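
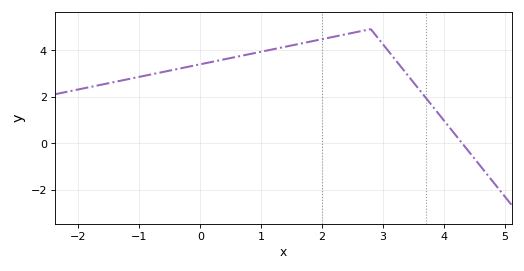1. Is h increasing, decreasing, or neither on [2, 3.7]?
neither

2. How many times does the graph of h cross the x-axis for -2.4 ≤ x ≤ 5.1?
1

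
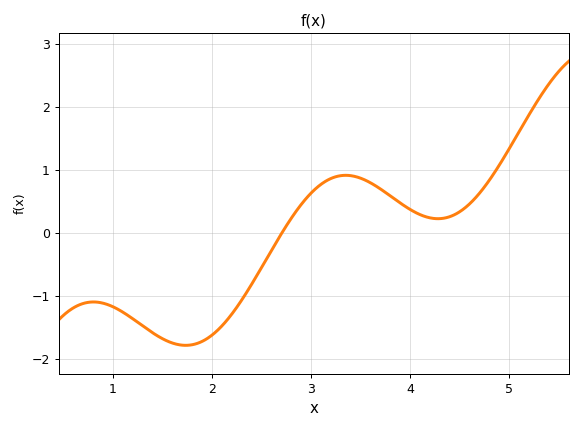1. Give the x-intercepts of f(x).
2.71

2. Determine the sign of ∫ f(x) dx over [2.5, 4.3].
positive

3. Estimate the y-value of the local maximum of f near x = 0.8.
-1.1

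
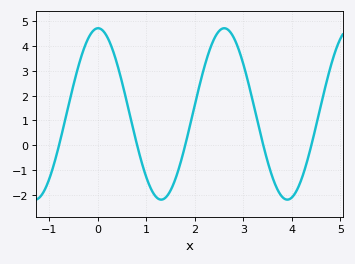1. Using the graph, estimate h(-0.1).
4.6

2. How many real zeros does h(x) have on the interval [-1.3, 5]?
5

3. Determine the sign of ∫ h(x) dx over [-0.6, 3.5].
positive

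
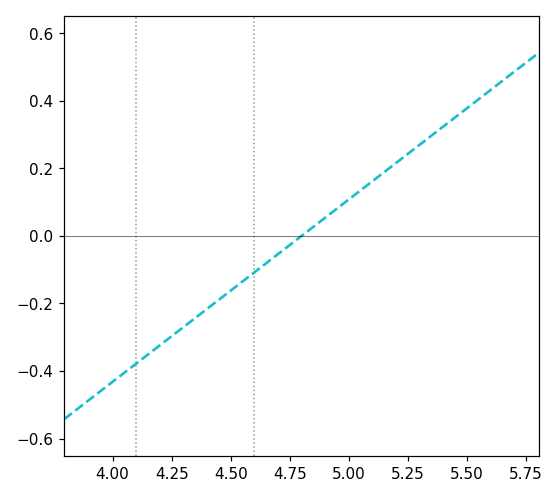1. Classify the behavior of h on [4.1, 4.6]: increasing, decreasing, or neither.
increasing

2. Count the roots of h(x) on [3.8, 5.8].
1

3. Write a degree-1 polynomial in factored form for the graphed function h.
y = 0.54(x - 4.8)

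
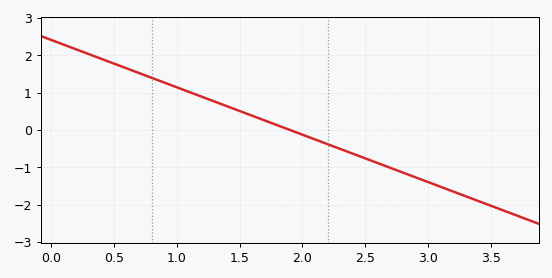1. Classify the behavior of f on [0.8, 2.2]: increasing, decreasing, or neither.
decreasing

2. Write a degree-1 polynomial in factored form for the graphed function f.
y = -1.27(x - 1.9)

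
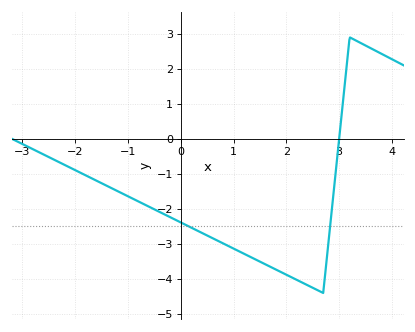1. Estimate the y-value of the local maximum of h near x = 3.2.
2.9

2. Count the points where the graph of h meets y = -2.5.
2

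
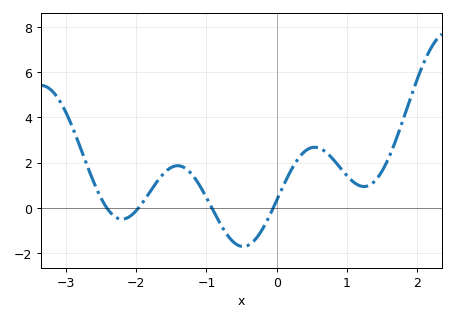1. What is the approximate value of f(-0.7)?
-1.2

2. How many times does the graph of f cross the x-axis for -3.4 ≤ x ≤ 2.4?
4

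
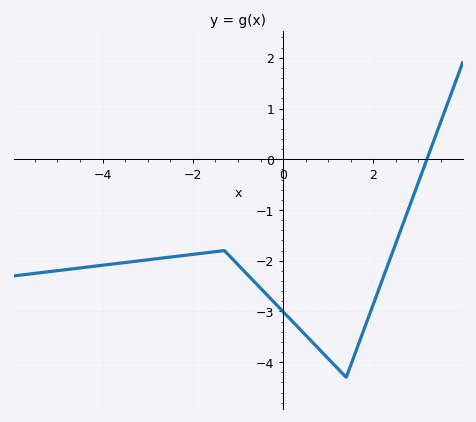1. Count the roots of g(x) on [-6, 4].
1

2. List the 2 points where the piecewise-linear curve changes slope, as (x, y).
(-1.3, -1.8); (1.4, -4.3)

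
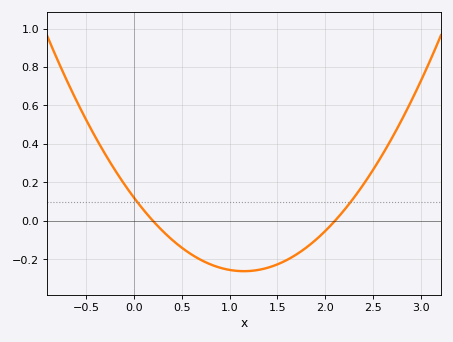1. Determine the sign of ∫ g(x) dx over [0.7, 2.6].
negative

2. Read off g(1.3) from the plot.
-0.255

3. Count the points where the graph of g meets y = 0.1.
2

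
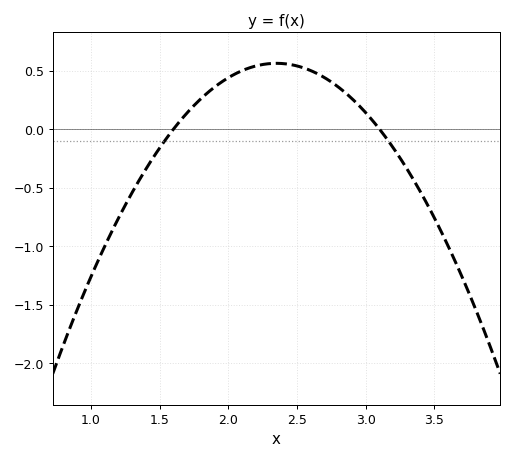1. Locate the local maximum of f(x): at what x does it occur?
2.35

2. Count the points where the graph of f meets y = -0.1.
2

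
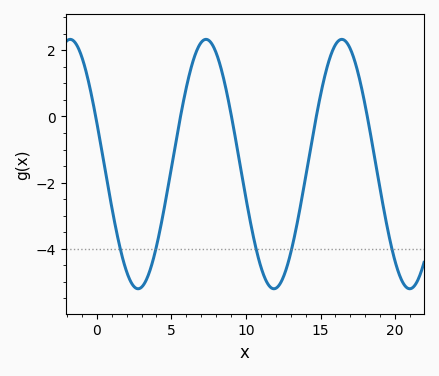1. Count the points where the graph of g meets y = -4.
5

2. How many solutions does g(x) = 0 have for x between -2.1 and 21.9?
5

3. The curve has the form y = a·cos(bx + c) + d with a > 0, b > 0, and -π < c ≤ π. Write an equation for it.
y = 3.77cos(0.69x + 1.23) - 1.44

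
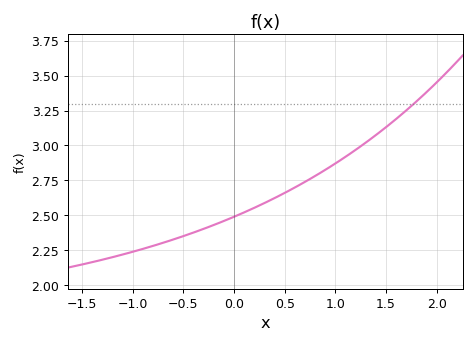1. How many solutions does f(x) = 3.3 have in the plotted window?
1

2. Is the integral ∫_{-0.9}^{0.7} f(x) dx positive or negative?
positive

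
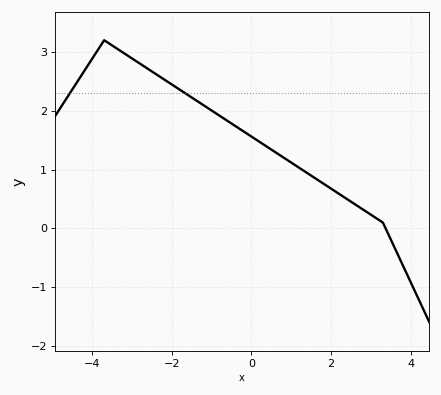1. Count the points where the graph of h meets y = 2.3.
2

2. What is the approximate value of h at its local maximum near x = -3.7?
3.2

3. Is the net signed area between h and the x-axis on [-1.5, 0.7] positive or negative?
positive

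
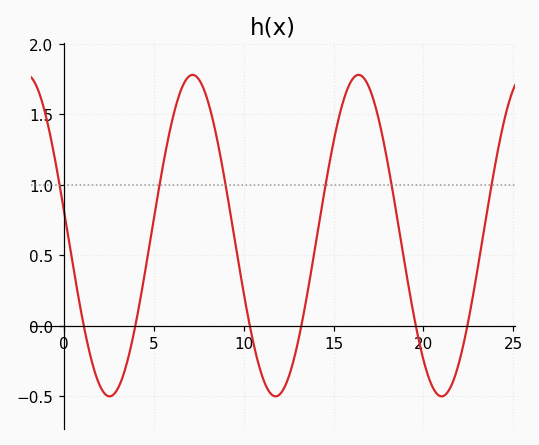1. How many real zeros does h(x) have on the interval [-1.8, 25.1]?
6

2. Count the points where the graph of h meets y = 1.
6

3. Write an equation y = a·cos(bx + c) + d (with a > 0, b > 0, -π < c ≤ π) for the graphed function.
y = 1.14cos(0.68x + 1.4) + 0.64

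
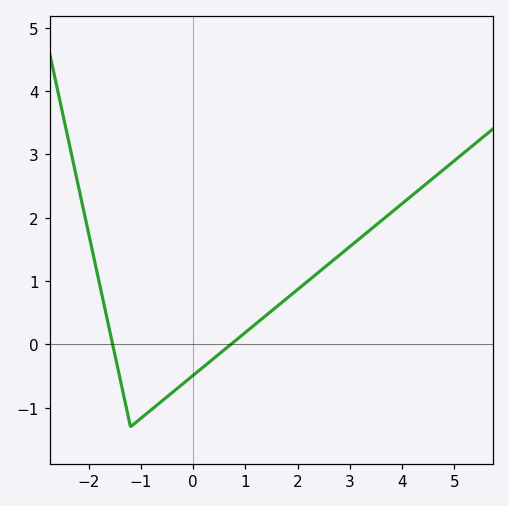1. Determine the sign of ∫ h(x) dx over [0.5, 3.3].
positive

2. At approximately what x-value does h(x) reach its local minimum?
-1.2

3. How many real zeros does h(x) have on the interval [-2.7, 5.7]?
2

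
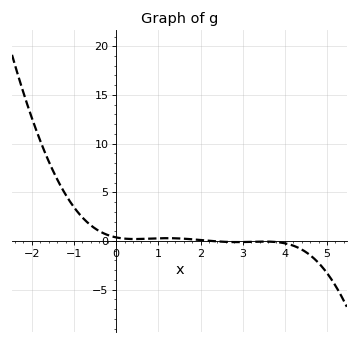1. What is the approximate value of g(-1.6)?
8.18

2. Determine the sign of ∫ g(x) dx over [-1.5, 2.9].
positive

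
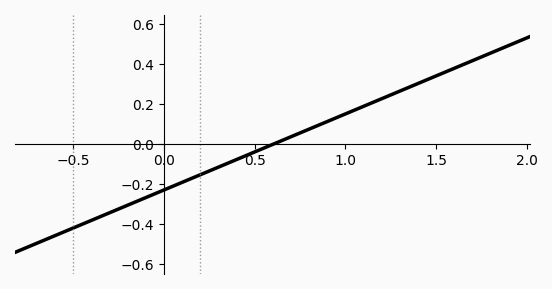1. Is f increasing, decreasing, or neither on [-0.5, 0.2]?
increasing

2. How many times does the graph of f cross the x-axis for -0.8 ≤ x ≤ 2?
1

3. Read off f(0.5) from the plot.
-0.04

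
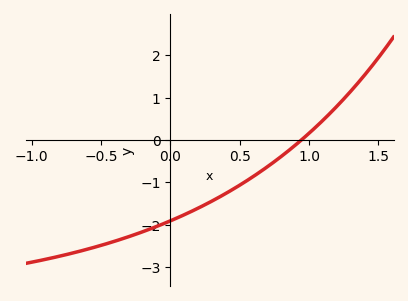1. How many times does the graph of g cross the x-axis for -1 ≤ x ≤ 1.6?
1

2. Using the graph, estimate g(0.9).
-0.127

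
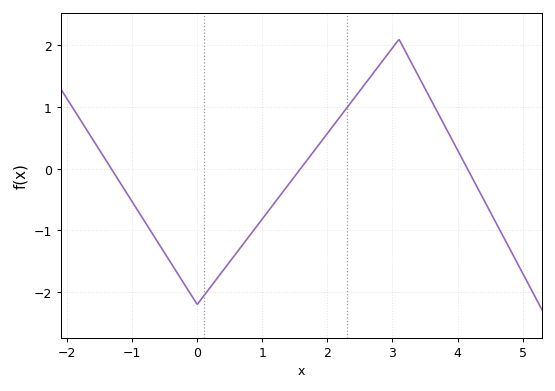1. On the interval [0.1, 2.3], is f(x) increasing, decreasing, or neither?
increasing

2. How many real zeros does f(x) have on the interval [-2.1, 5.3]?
3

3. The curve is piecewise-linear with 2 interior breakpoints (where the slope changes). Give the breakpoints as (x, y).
(0, -2.2); (3.1, 2.1)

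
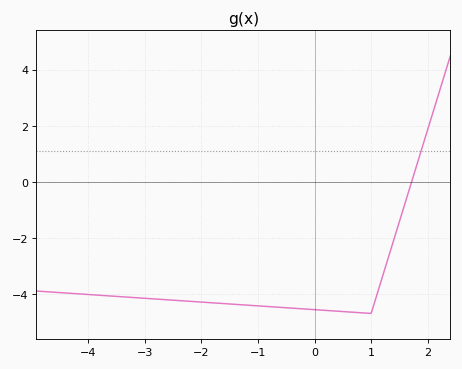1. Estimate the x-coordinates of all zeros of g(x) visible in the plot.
1.7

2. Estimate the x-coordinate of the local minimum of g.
1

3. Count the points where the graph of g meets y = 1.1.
1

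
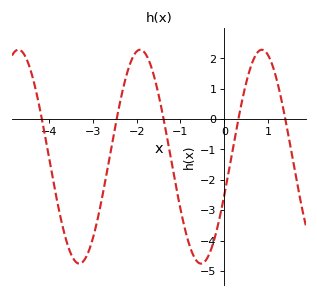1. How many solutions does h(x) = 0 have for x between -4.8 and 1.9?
5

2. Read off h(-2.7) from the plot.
-1.9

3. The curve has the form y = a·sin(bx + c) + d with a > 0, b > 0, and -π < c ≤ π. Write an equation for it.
y = 3.52sin(2.3x - 0.37) - 1.24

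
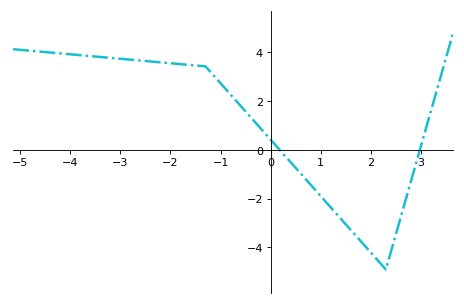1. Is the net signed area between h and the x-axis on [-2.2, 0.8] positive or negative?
positive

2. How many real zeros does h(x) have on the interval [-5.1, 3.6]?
2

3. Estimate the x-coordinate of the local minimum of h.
2.2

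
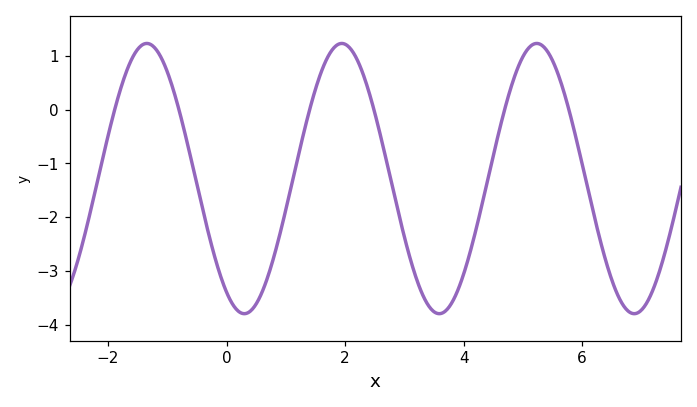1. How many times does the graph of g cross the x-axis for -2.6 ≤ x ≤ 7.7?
6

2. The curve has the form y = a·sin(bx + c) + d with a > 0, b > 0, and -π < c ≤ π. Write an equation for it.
y = 2.51sin(1.91x - 2.14) - 1.28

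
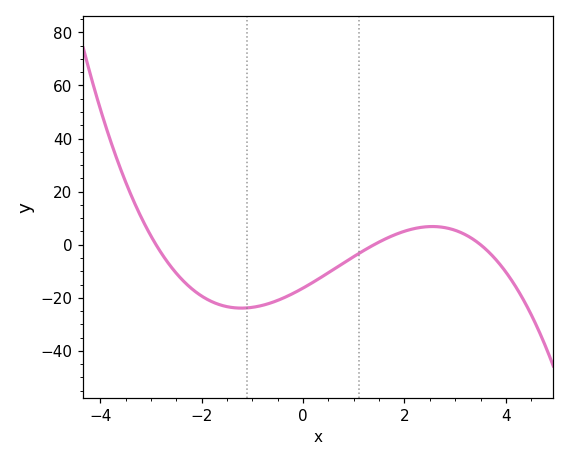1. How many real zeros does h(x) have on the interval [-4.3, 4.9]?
3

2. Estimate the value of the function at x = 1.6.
1.97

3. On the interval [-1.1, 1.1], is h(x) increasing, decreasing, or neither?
increasing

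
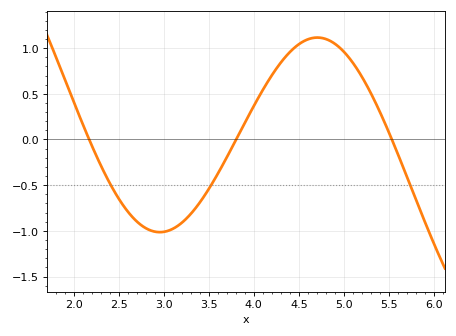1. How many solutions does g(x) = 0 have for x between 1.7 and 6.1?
3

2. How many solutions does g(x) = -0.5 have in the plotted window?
3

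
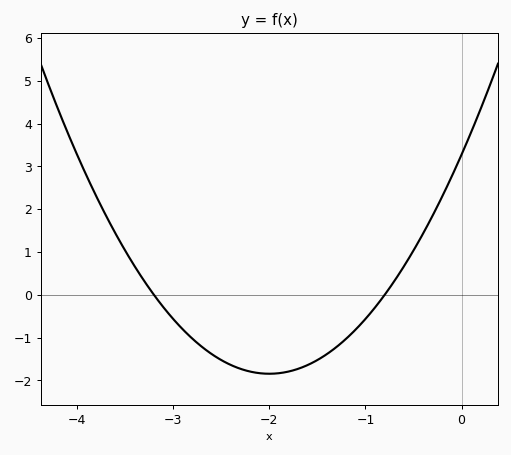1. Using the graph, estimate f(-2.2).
-1.8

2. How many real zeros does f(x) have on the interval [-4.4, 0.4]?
2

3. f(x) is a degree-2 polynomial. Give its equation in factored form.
y = 1.28(x + 3.2)(x + 0.8)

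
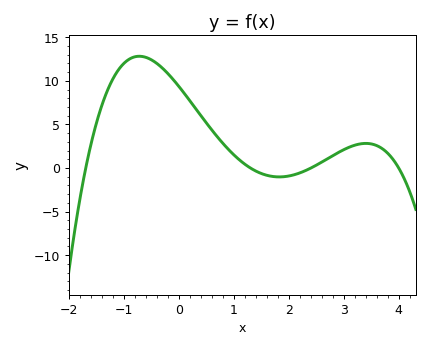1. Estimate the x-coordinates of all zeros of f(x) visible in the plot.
-1.7, 1.3, 2.4, 4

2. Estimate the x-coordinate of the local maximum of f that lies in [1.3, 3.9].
3.4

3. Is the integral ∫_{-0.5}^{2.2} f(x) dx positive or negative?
positive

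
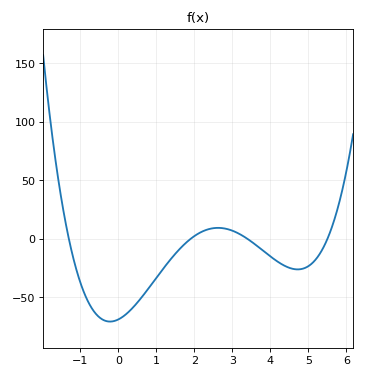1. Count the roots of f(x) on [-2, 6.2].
4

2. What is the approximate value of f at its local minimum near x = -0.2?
-70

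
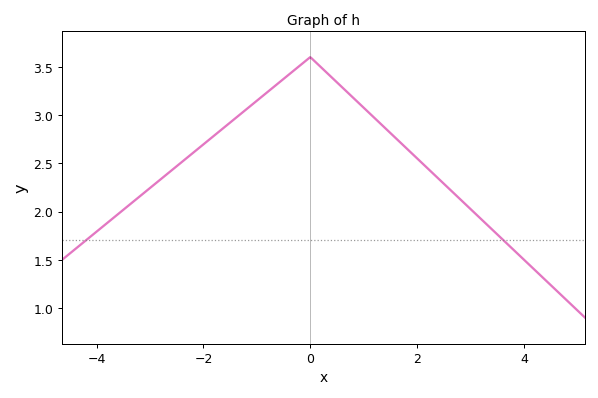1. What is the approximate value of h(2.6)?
2.25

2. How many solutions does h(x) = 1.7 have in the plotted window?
2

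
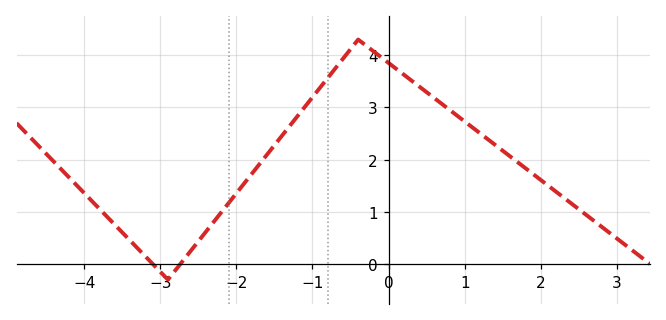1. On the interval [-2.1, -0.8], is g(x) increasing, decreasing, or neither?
increasing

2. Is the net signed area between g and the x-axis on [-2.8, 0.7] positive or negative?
positive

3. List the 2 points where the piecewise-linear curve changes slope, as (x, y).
(-2.9, -0.3); (-0.4, 4.3)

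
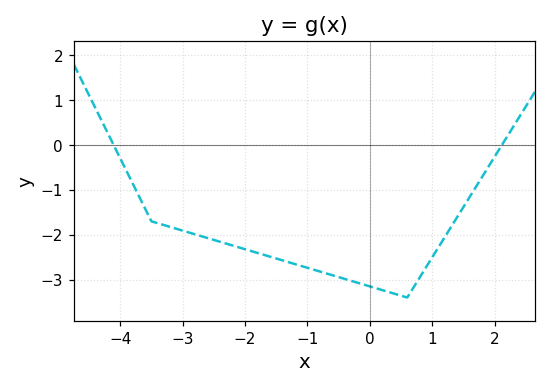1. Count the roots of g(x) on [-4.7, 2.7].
2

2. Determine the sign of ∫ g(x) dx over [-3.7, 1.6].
negative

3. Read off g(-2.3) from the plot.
-2.2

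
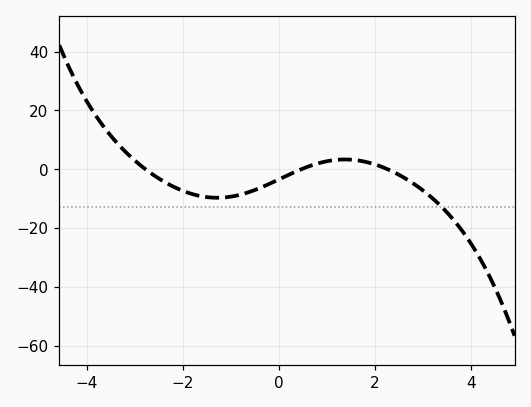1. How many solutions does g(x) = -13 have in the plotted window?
1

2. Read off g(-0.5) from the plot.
-7.06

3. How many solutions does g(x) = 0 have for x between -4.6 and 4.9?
3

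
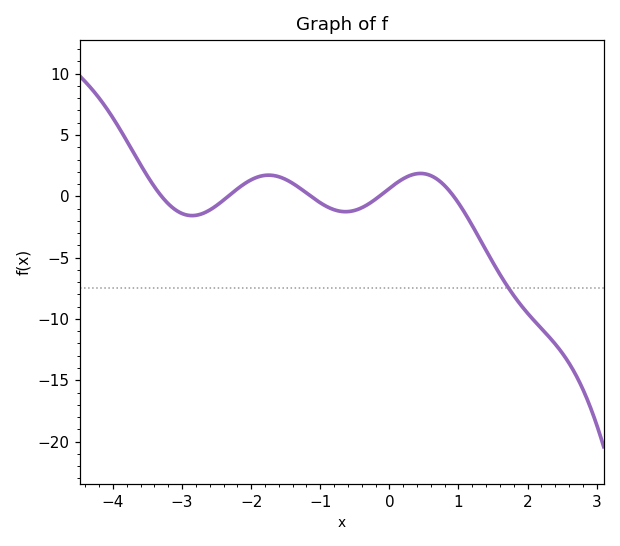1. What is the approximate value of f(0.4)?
1.85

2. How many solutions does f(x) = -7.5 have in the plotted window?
1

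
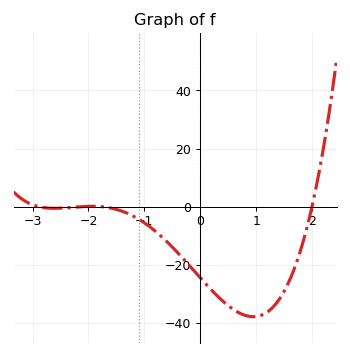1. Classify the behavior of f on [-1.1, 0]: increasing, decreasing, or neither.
decreasing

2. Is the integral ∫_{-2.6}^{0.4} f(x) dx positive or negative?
negative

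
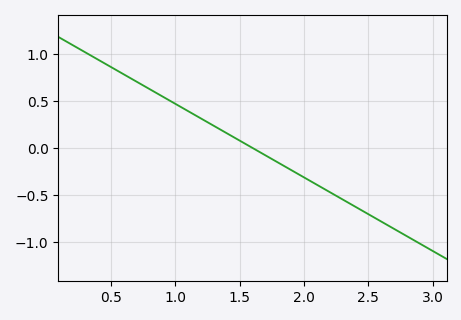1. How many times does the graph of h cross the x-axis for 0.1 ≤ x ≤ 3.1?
1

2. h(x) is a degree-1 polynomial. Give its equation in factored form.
y = -0.78(x - 1.6)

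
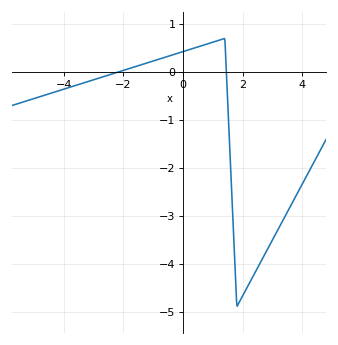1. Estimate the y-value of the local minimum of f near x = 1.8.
-4.9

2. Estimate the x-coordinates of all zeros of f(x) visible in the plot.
-2.2, 1.4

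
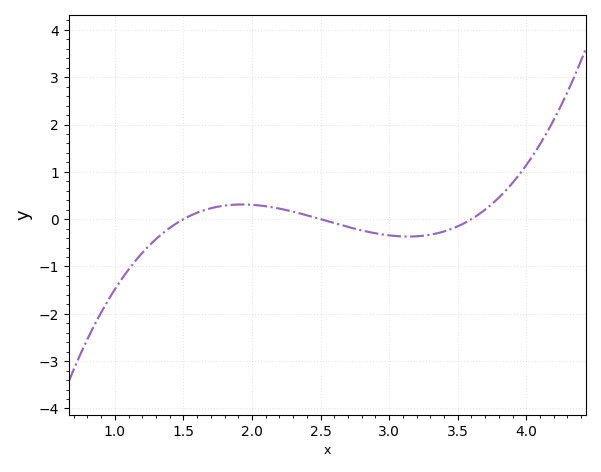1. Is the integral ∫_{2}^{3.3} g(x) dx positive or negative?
negative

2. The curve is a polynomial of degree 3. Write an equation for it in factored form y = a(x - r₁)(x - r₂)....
y = 0.76(x - 1.5)(x - 2.5)(x - 3.6)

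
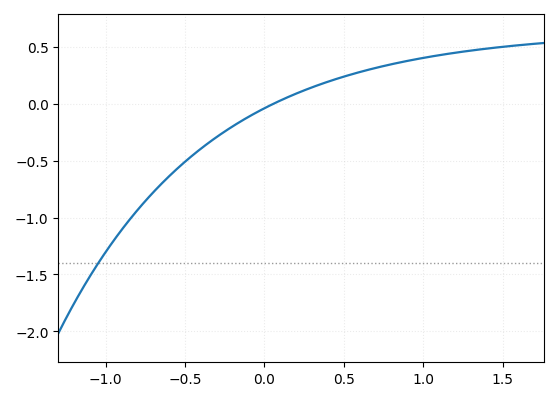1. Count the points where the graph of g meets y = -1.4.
1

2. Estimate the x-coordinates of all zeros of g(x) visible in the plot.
0.05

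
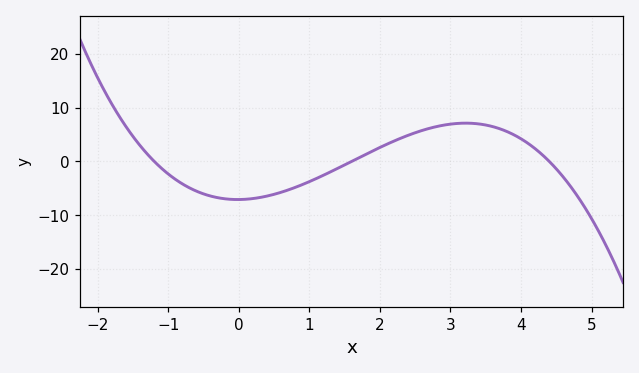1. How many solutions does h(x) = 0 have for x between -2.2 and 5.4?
3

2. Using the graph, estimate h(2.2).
3.77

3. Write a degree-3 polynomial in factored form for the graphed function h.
y = -0.84(x + 1.2)(x - 1.6)(x - 4.4)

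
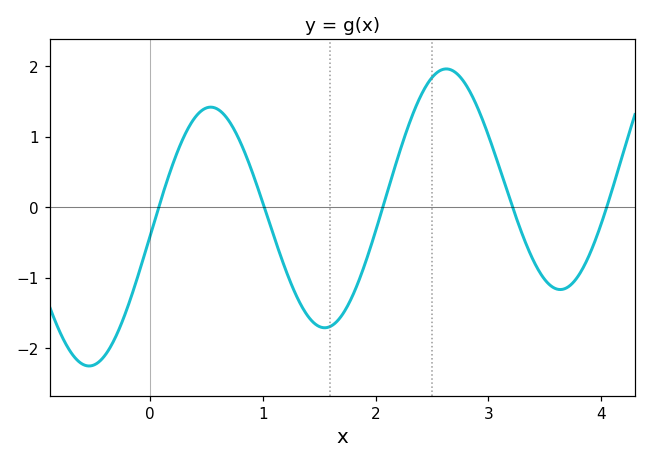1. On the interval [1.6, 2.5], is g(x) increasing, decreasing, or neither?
increasing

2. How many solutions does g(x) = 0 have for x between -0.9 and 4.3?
5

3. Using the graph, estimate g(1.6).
-1.69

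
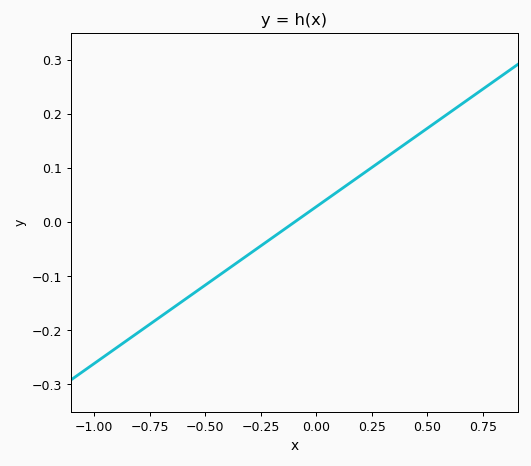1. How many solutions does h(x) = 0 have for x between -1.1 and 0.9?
1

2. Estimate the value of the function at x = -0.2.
-0.03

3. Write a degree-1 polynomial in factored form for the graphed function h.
y = 0.29(x + 0.1)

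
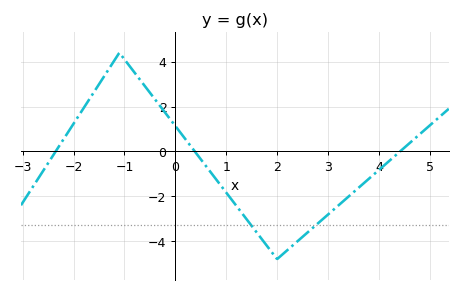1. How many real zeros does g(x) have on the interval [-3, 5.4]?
3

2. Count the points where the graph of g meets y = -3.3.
2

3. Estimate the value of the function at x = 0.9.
-1.6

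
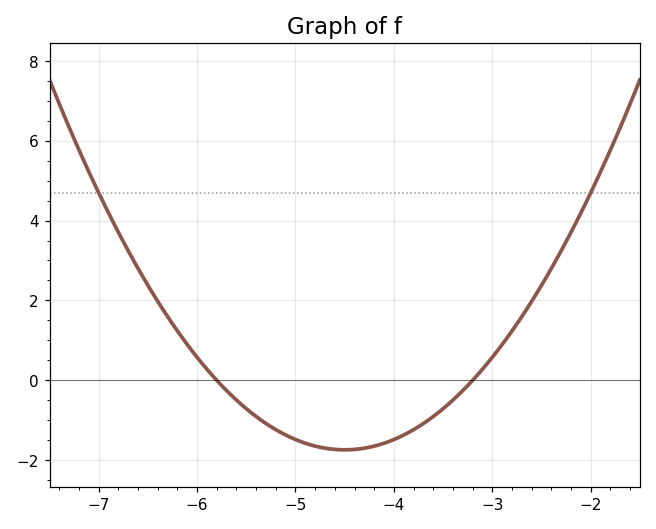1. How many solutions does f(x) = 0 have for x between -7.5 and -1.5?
2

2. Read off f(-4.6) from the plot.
-1.73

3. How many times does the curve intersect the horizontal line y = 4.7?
2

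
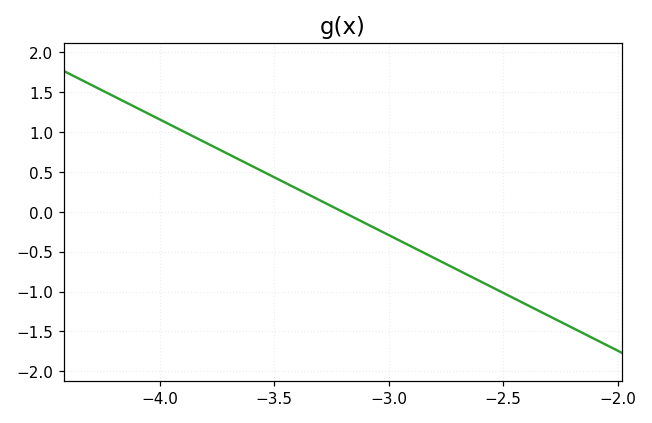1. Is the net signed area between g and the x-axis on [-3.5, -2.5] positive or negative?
negative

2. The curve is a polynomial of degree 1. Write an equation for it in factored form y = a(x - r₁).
y = -1.45(x + 3.2)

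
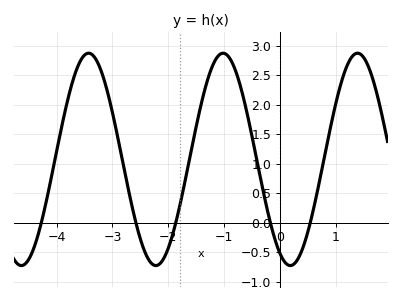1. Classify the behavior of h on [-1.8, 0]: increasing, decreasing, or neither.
neither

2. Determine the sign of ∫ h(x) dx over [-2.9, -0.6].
positive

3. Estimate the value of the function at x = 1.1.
2.4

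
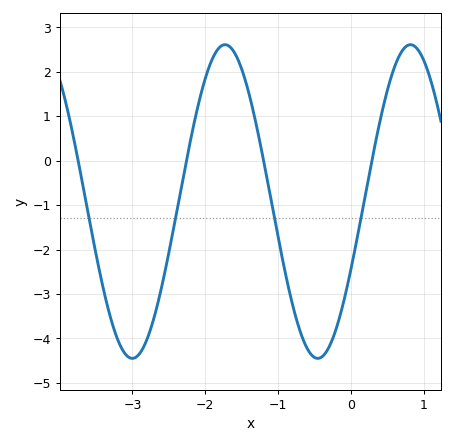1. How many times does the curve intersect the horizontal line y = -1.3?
4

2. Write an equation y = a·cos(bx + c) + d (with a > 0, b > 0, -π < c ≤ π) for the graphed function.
y = 3.53cos(2.5x - 2) - 0.92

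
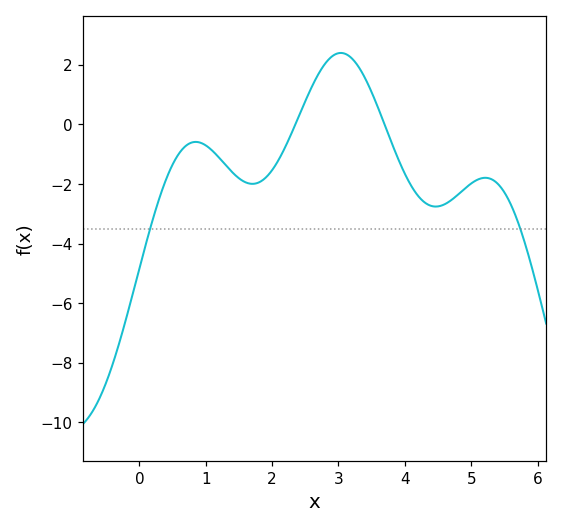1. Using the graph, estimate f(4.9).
-2.2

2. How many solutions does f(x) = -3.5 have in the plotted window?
2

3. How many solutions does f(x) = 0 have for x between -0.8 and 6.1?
2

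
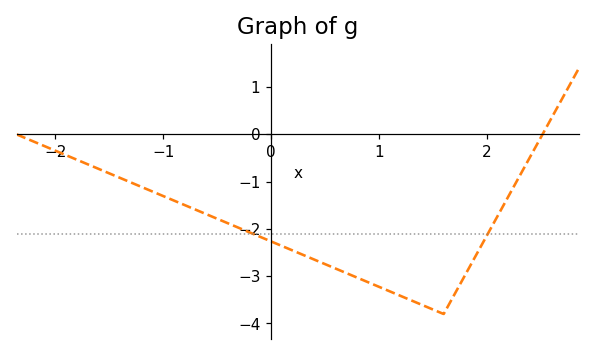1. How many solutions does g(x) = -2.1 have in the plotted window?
2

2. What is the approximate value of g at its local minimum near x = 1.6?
-3.8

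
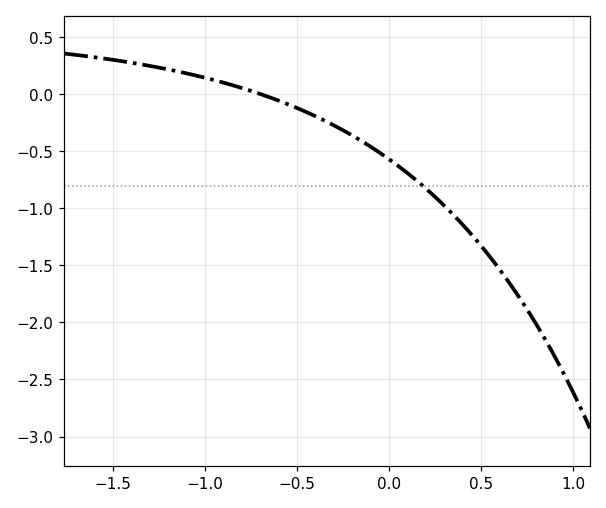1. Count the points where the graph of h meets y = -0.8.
1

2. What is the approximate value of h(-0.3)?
-0.25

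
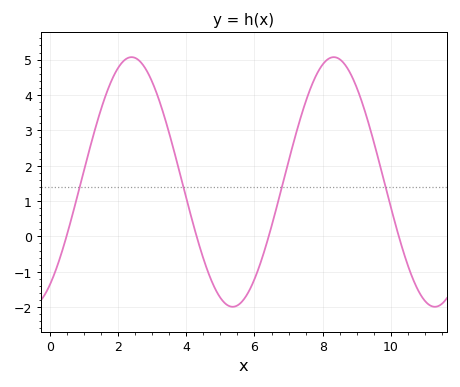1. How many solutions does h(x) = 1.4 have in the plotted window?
4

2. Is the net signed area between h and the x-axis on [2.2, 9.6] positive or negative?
positive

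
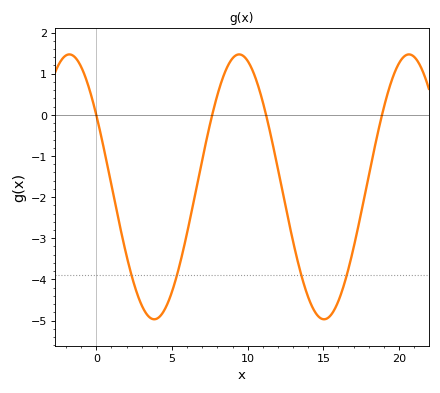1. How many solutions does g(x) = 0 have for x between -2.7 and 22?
4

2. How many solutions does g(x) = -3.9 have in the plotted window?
4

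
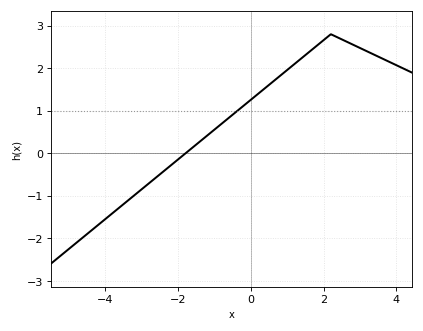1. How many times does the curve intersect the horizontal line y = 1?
1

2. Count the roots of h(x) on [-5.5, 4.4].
1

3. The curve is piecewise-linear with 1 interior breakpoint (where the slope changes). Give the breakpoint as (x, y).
(2.2, 2.8)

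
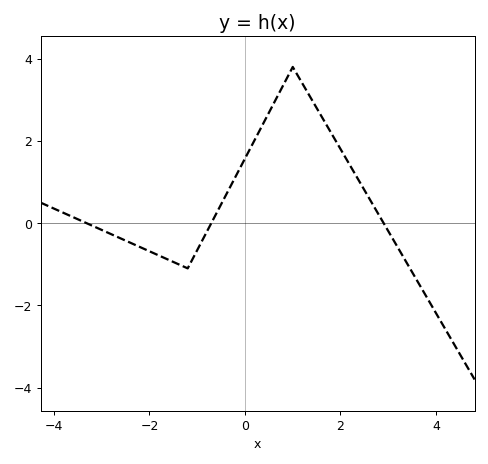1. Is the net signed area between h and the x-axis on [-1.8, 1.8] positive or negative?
positive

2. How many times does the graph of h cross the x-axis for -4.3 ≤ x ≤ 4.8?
3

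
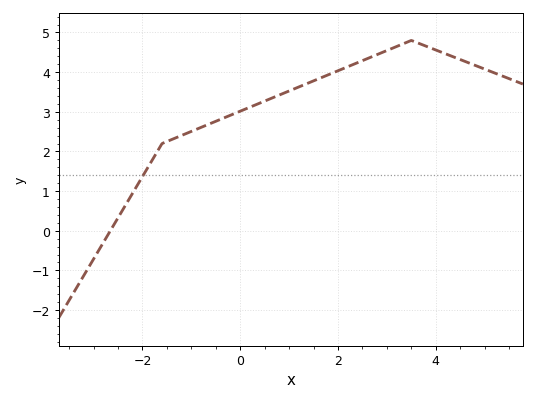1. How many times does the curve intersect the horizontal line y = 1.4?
1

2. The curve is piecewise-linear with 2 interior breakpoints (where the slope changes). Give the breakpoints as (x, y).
(-1.6, 2.2); (3.5, 4.8)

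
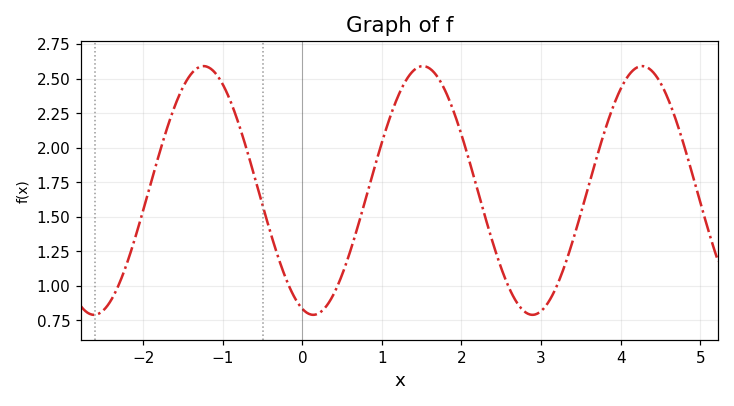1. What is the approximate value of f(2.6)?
0.983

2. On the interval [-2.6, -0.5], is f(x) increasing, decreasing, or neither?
neither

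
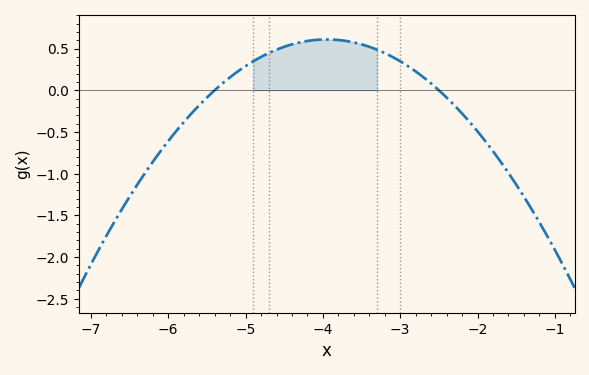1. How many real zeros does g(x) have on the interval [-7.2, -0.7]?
2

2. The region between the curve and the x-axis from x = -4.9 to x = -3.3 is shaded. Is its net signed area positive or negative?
positive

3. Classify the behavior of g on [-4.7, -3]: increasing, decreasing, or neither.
neither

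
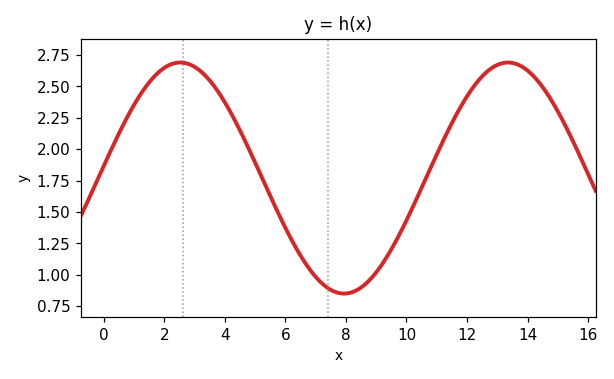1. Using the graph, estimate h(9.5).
1.2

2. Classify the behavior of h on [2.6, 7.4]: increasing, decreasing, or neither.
decreasing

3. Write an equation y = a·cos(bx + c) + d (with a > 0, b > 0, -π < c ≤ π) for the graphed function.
y = 0.92cos(0.58x - 1.5) + 1.77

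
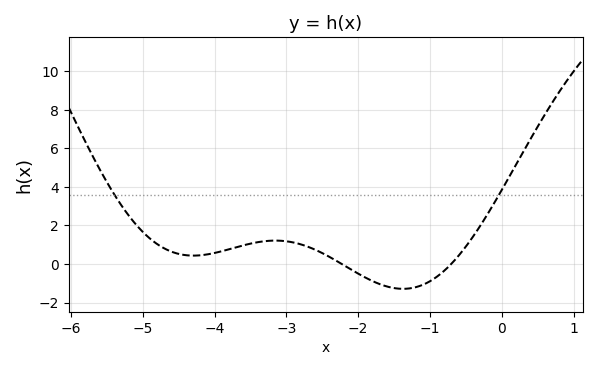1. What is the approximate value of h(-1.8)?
-0.886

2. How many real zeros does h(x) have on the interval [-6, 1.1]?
2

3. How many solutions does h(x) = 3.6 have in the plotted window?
2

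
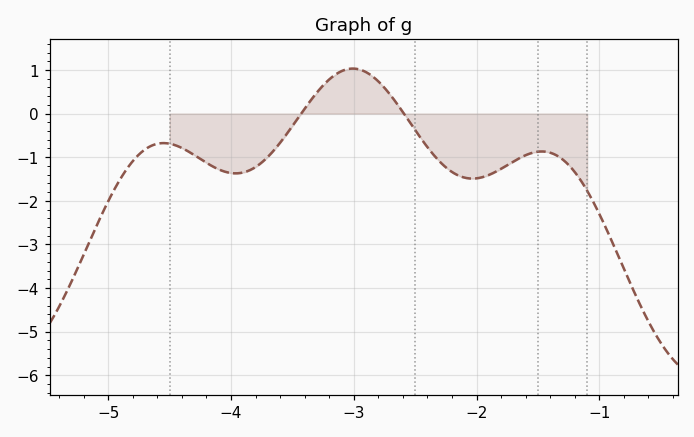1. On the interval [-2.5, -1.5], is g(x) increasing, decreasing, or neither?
neither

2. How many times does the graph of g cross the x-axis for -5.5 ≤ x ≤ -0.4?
2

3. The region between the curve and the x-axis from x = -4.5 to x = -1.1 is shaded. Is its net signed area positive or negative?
negative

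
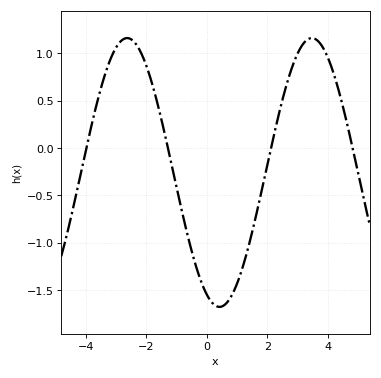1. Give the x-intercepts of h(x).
-3.98, -1.29, 2.12, 4.81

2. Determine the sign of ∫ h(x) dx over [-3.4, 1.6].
negative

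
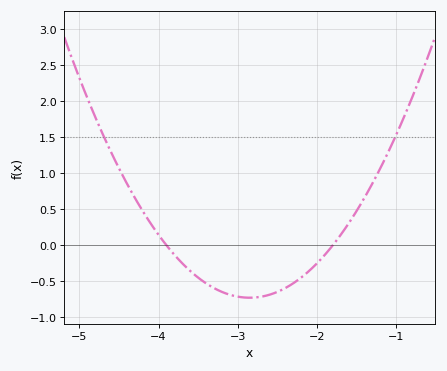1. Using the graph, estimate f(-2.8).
-0.75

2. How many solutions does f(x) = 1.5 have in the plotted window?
2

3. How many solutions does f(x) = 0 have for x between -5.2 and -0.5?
2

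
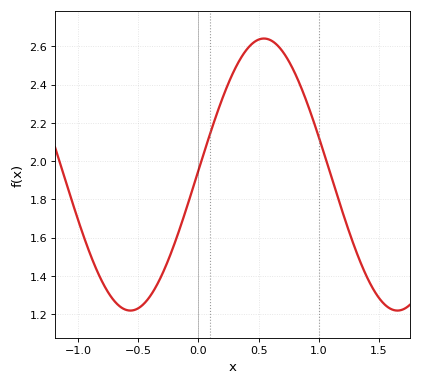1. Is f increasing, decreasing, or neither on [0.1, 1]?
neither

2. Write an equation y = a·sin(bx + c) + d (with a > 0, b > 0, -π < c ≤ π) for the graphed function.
y = 0.71sin(2.8x + 0.03) + 1.93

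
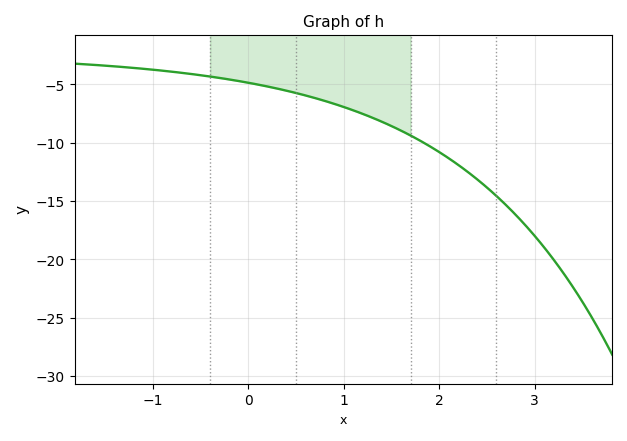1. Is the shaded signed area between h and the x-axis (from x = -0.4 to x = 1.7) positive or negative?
negative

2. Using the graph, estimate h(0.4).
-5.53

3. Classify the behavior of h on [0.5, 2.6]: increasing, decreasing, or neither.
decreasing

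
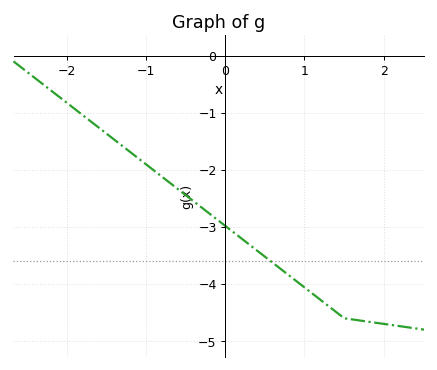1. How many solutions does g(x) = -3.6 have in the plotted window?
1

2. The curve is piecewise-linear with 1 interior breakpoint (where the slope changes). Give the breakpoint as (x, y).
(1.5, -4.6)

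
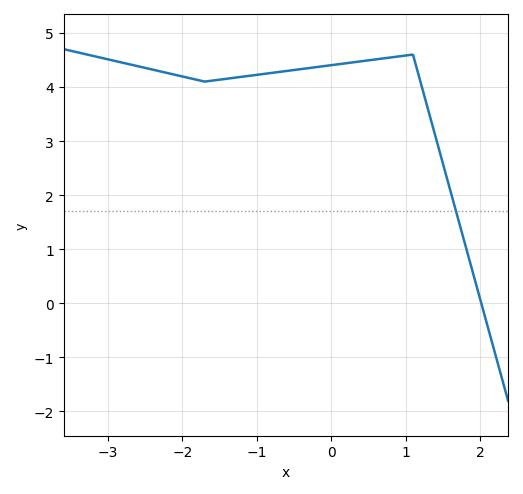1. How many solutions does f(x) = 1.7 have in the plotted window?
1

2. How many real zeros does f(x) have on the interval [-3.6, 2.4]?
1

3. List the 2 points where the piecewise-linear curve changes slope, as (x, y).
(-1.7, 4.1); (1.1, 4.6)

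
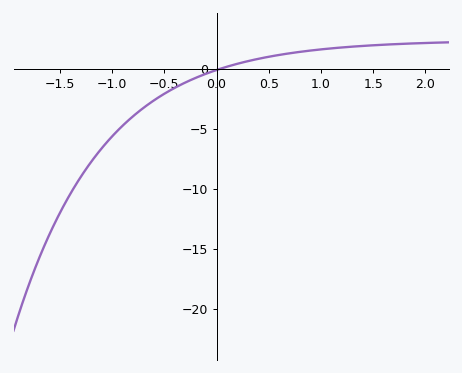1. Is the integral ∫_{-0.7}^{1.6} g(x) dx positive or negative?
positive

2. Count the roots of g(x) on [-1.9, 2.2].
1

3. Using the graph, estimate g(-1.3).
-9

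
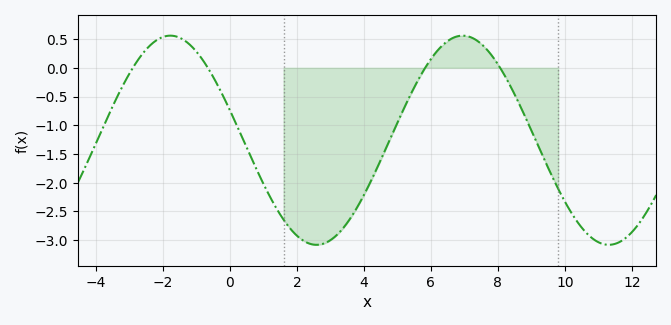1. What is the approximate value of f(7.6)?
0.35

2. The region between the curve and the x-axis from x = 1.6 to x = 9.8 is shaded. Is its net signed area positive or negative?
negative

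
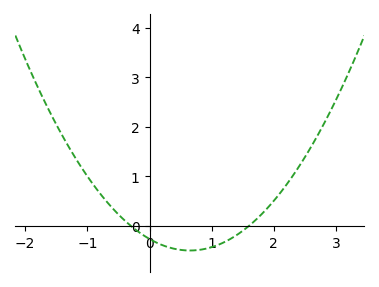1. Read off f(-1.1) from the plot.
1.19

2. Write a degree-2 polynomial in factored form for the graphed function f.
y = 0.55(x + 0.3)(x - 1.6)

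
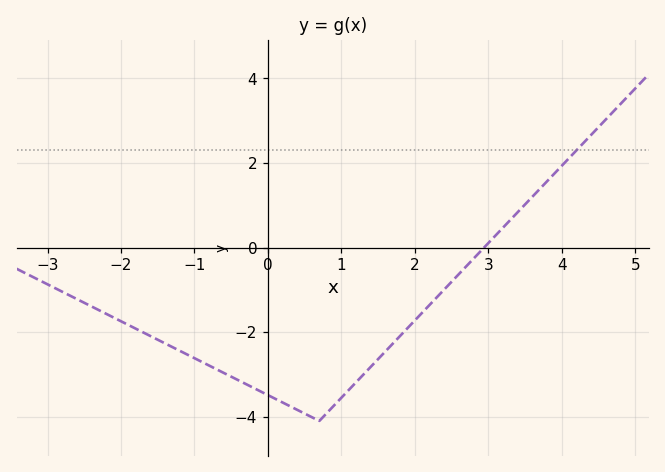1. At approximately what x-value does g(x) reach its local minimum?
0.7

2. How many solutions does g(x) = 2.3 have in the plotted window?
1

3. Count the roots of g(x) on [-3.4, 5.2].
1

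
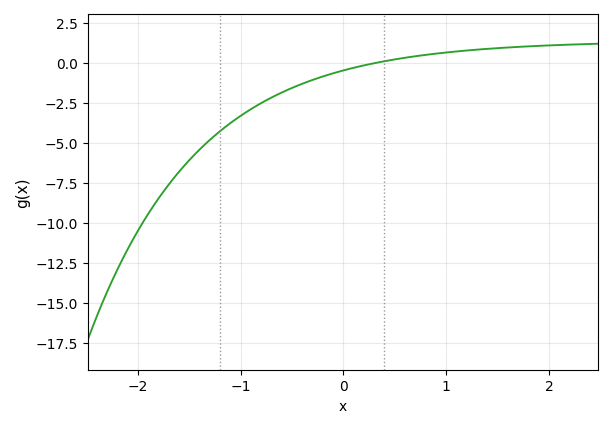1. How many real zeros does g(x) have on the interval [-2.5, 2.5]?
1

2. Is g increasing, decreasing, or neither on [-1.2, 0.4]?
increasing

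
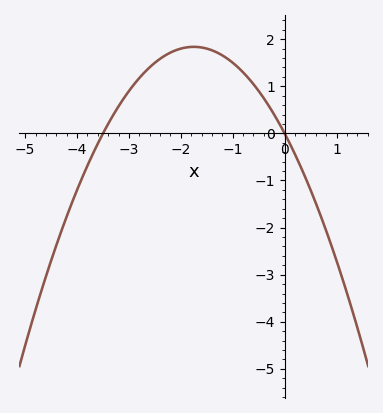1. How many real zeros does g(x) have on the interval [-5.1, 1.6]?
2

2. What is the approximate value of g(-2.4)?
1.58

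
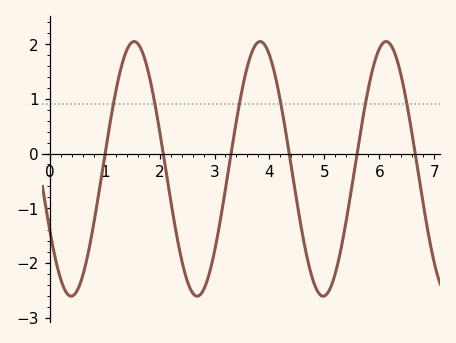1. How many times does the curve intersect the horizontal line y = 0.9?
6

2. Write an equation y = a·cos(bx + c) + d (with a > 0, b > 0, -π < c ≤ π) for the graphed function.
y = 2.33cos(2.74x + 2.07) - 0.28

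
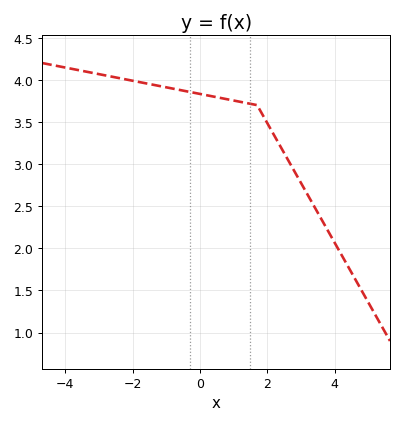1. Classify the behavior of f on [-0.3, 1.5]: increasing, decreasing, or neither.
decreasing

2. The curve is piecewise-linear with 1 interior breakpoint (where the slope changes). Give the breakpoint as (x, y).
(1.7, 3.7)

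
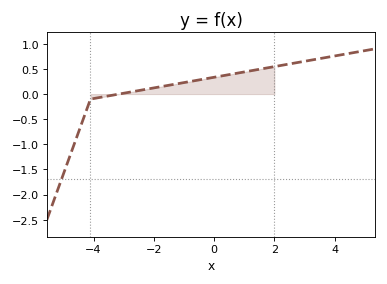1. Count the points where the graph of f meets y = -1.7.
1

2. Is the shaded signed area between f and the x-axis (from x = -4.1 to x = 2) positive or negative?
positive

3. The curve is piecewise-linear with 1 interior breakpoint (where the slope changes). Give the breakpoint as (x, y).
(-4.1, -0.1)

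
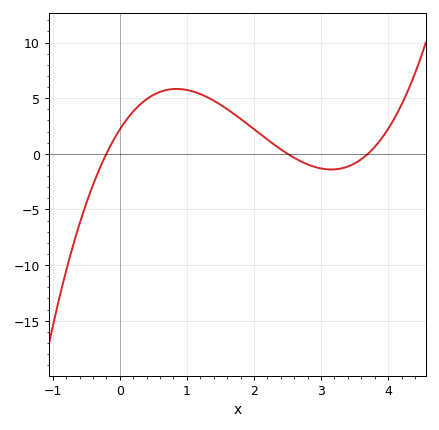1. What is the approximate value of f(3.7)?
0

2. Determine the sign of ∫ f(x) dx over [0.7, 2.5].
positive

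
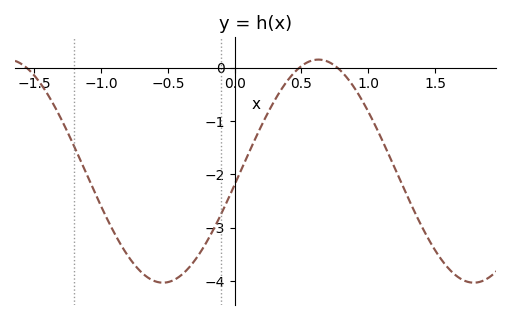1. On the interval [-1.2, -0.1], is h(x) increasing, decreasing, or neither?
neither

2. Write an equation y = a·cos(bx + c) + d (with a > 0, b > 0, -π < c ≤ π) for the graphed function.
y = 2.09cos(2.7x - 1.69) - 1.94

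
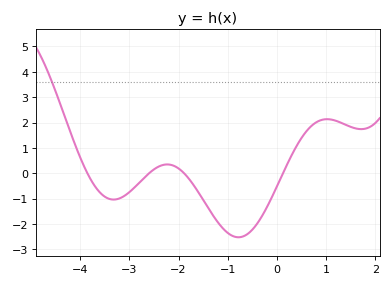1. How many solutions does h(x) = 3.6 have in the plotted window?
1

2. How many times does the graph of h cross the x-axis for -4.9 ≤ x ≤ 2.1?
4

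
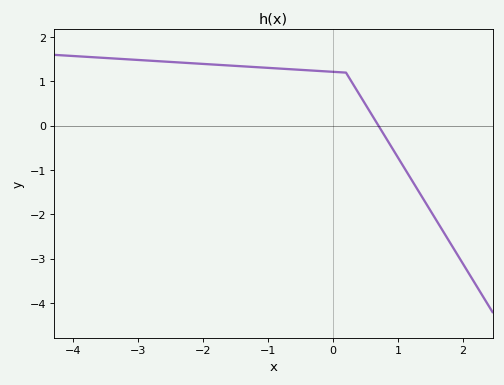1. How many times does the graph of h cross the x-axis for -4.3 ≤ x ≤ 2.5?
1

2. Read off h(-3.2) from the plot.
1.5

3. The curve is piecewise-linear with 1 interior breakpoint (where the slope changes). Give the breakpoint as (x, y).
(0.2, 1.2)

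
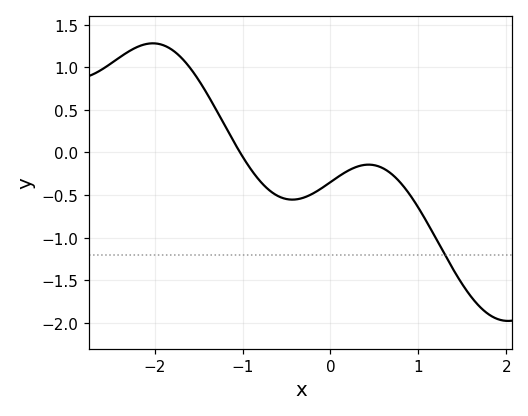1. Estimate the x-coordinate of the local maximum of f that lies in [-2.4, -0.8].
-2.02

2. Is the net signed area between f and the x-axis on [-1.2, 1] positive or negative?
negative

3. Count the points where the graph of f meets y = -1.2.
1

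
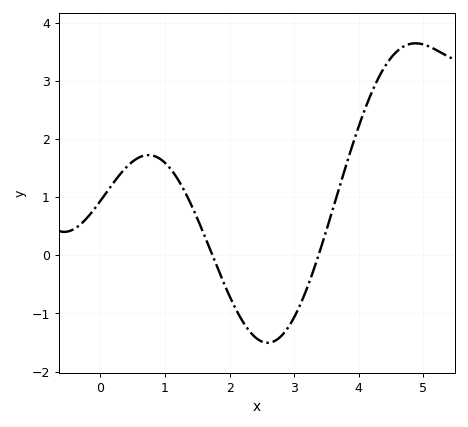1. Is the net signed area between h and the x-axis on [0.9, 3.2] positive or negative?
negative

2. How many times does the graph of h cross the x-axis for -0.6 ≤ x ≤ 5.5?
2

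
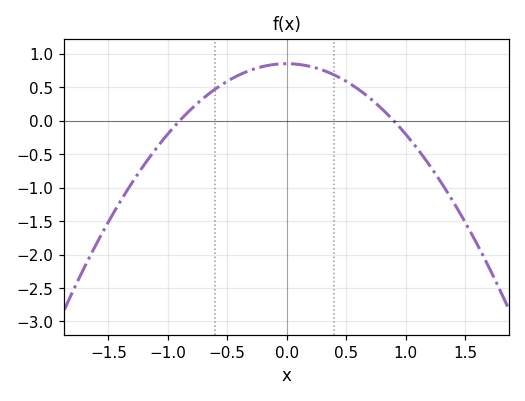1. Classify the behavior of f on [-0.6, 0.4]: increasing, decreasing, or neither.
neither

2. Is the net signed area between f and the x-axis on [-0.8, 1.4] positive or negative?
positive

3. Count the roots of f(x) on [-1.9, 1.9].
2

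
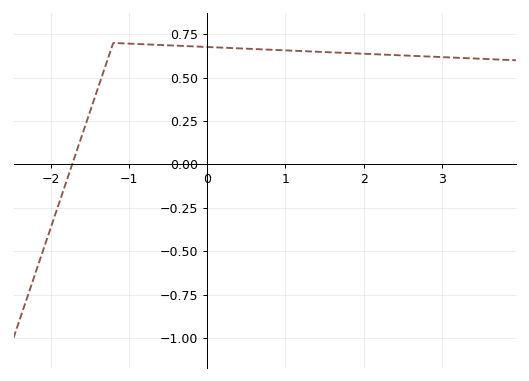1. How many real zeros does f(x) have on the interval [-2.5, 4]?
1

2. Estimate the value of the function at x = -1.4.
0.433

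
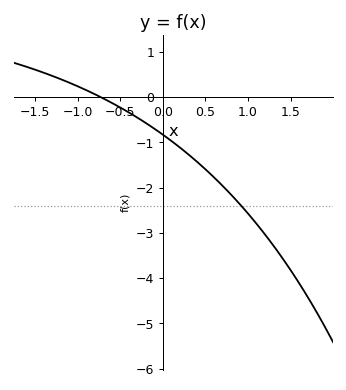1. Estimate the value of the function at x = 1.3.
-3.29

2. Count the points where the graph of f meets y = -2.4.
1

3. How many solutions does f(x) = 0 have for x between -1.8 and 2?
1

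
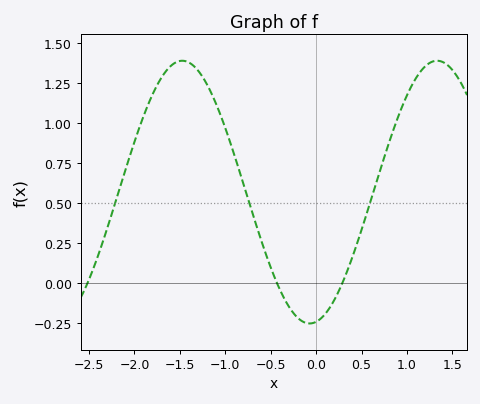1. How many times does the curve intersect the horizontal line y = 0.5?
3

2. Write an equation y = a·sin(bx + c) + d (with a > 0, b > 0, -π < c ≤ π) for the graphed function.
y = 0.82sin(2.24x - 1.41) + 0.57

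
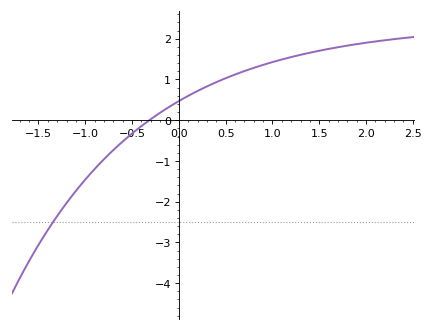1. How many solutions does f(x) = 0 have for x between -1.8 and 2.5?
1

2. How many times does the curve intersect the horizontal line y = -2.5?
1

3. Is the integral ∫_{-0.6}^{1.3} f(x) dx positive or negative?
positive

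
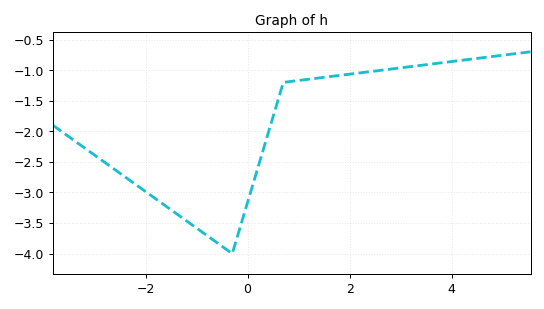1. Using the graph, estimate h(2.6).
-1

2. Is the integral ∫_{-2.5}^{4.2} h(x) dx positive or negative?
negative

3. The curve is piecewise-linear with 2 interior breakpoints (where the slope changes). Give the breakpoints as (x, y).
(-0.3, -4); (0.7, -1.2)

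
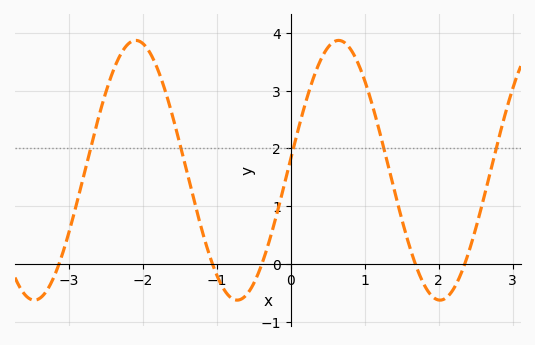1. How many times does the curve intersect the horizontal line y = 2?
5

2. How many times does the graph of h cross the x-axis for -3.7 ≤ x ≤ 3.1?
5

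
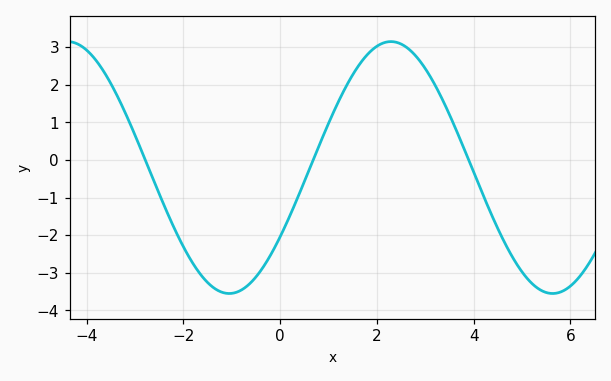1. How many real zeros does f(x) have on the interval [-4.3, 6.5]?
3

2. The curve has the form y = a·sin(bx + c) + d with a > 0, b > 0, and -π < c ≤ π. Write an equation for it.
y = 3.35sin(0.94x - 0.582) - 0.2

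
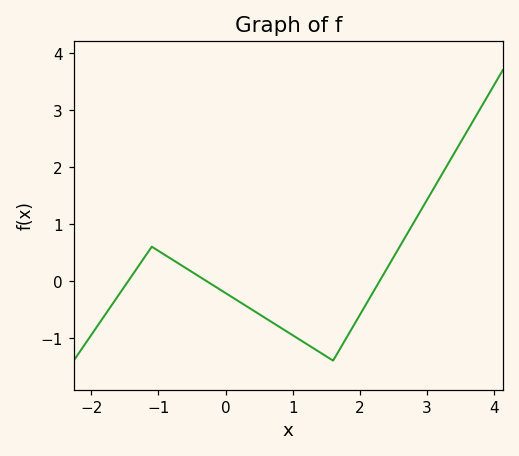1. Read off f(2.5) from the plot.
0.4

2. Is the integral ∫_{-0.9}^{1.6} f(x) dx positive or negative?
negative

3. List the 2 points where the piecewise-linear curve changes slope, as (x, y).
(-1.1, 0.6); (1.6, -1.4)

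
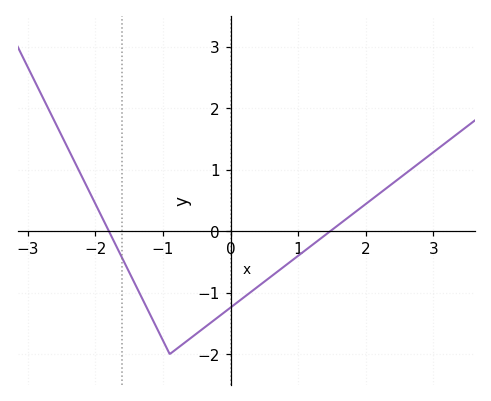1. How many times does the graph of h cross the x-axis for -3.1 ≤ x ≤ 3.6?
2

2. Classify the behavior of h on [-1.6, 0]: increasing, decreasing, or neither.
neither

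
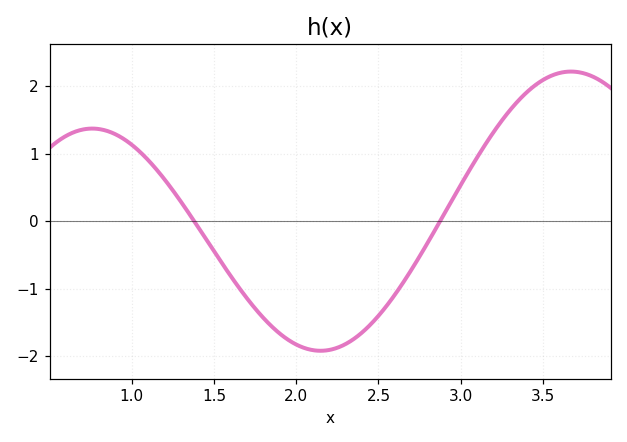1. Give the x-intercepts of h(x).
1.38, 2.87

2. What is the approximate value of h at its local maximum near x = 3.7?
2.21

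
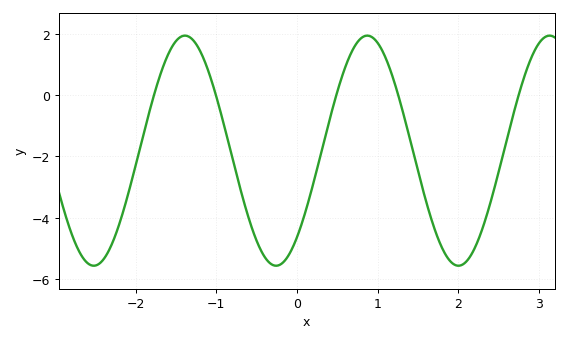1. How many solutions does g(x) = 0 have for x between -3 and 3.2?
5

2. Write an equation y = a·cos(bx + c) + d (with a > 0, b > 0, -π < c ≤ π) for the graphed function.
y = 3.76cos(2.8x - 2.4) - 1.81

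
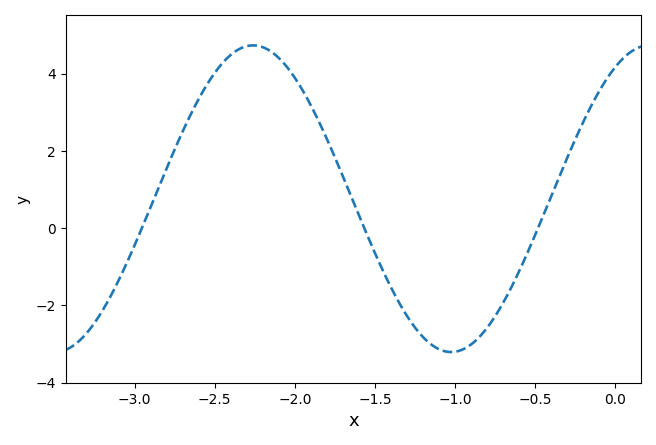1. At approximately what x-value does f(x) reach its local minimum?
-1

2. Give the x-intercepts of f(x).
-2.95, -1.55, -0.5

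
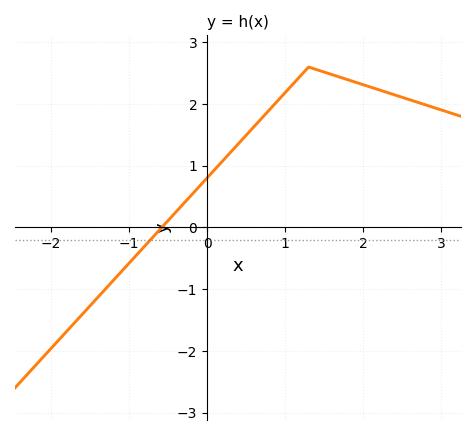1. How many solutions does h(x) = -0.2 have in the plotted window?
1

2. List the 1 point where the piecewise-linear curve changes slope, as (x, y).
(1.3, 2.6)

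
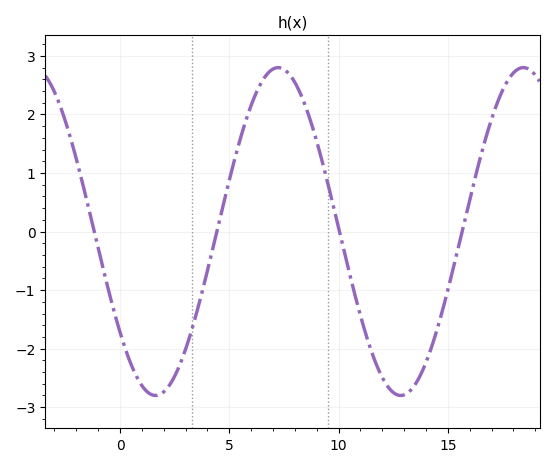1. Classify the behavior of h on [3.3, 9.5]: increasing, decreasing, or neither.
neither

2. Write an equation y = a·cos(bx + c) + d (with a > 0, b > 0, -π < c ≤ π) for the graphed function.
y = 2.8cos(0.56x + 2.2) + 0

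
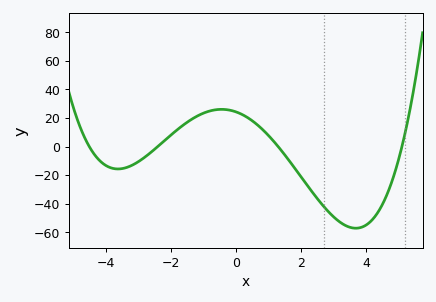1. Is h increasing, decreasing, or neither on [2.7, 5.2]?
neither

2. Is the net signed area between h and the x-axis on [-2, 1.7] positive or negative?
positive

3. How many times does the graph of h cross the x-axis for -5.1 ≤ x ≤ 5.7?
4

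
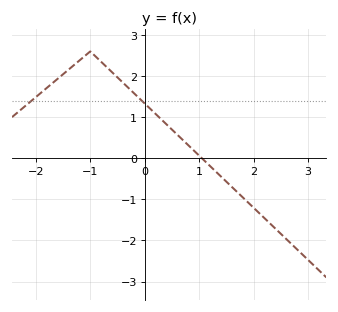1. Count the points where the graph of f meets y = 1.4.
2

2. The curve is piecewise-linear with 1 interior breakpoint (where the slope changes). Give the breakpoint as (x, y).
(-1, 2.6)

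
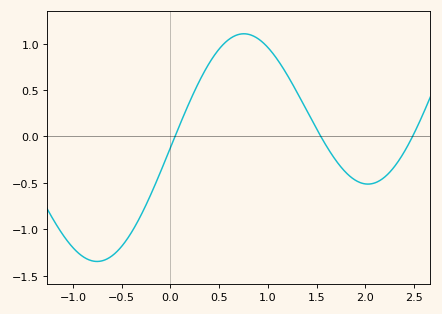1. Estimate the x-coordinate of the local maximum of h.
0.8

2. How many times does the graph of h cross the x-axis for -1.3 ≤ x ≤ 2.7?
3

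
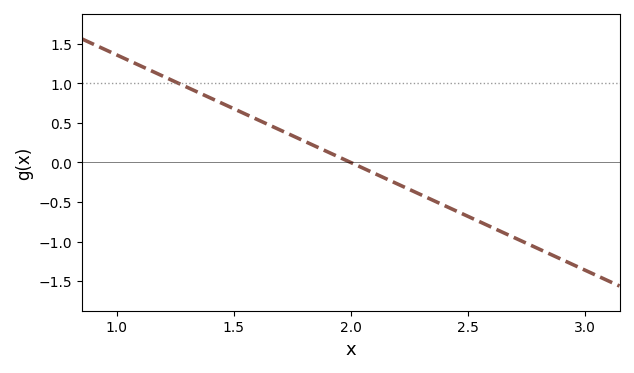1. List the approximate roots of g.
2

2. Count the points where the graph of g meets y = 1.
1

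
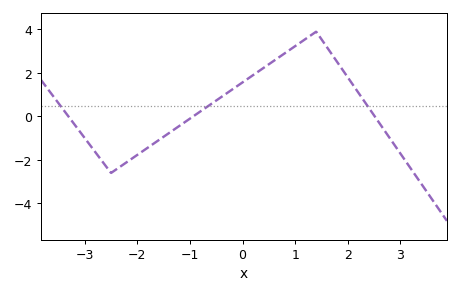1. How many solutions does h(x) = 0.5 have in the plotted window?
3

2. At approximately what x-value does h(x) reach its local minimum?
-2.5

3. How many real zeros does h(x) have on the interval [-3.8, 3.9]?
3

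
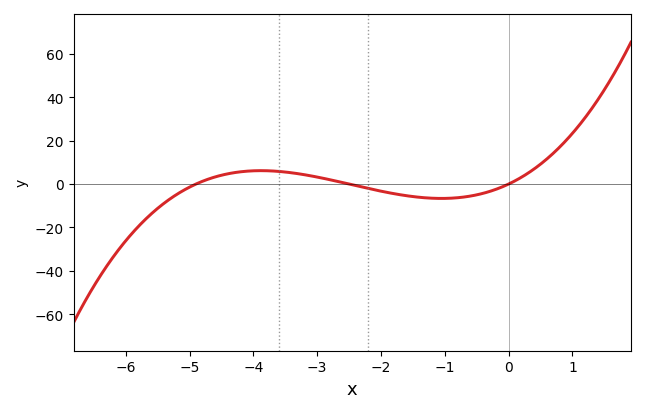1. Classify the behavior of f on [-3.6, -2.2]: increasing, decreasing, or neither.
decreasing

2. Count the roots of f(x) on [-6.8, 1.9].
3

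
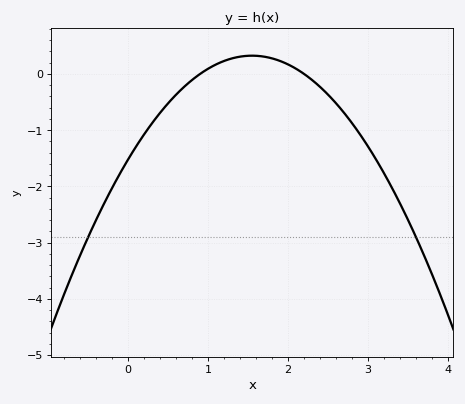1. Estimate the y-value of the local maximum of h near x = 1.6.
0.3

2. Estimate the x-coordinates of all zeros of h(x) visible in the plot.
0.9, 2.2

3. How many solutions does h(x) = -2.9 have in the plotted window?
2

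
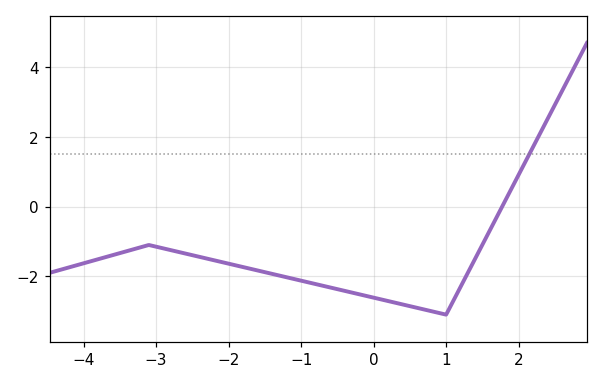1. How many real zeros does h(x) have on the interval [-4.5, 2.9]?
1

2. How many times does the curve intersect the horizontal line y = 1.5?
1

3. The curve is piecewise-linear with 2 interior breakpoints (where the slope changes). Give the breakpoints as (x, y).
(-3.1, -1.1); (1, -3.1)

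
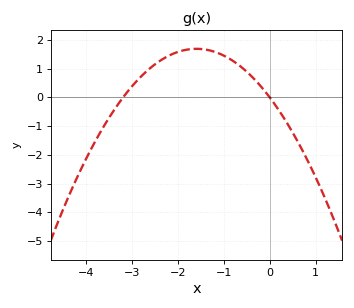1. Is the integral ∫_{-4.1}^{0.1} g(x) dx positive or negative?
positive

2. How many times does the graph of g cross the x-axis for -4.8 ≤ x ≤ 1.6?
2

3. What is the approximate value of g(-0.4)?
0.7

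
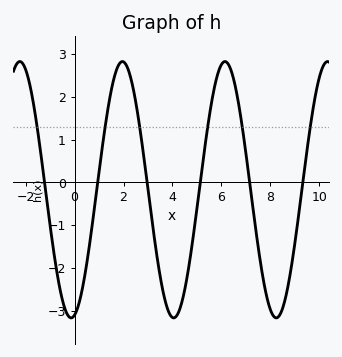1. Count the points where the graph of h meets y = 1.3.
6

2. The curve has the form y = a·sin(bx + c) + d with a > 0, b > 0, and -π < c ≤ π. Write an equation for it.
y = 3sin(1.5x - 1.36) - 0.17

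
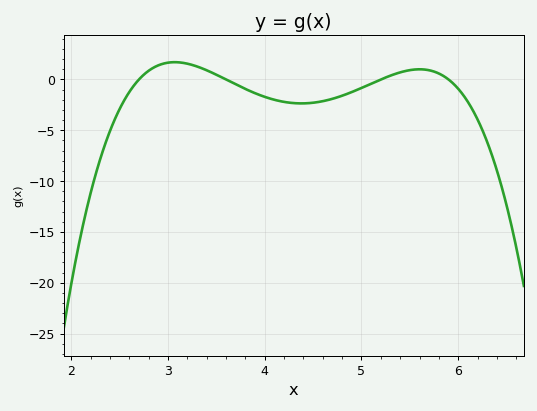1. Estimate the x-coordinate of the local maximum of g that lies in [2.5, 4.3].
3.07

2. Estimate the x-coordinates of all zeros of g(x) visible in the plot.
2.7, 3.6, 5.2, 5.9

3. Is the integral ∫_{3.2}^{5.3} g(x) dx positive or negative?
negative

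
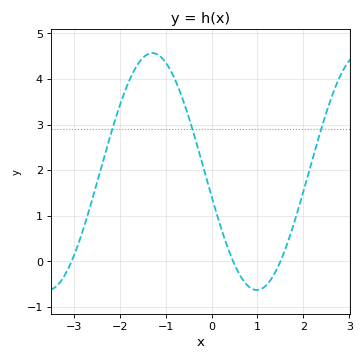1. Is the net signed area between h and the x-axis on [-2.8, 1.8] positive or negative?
positive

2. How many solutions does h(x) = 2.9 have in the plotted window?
3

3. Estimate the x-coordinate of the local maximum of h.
-1.29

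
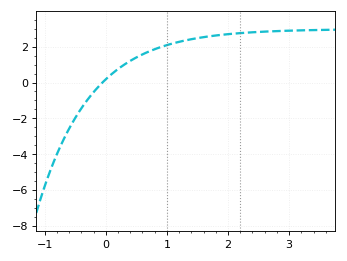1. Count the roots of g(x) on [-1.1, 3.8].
1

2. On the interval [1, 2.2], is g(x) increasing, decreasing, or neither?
increasing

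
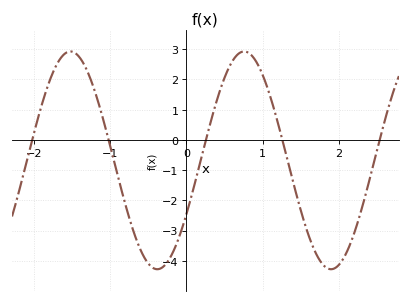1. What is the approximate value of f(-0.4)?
-4.27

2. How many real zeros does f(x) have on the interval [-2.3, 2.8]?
5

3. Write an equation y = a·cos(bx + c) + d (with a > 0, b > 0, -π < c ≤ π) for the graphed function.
y = 3.6cos(2.76x - 2.09) - 0.68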